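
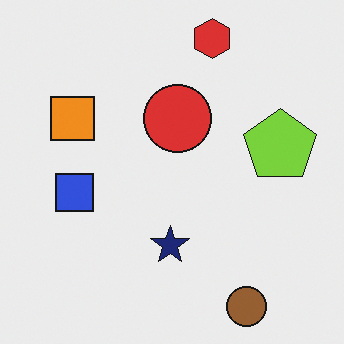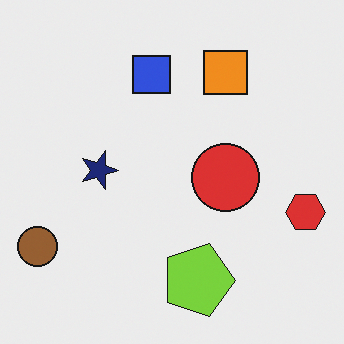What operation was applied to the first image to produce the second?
This is the original image rotated 90° clockwise.

The brown circle sits in the bottom-right of the first image and the bottom-left of the second — consistent with a whole-image 90° clockwise rotation.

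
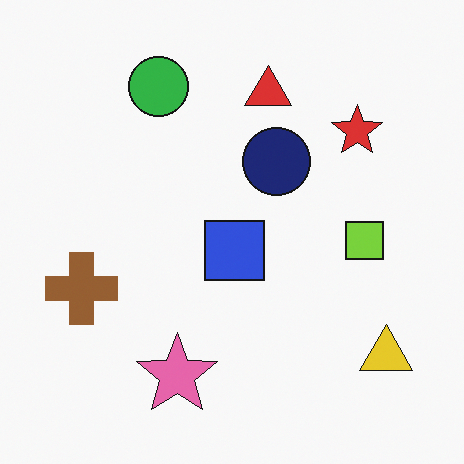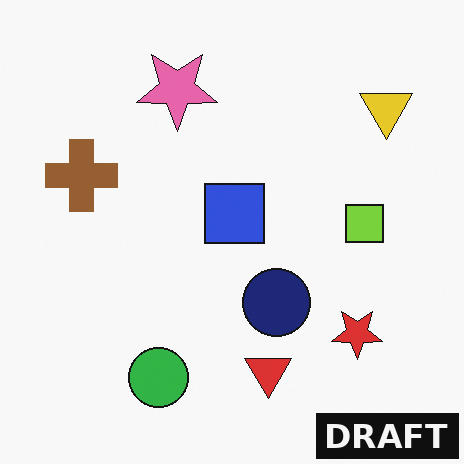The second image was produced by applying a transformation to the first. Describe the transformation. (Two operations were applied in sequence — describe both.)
This is the original image flipped vertically (top ↔ bottom), then watermarked with the text "DRAFT" in the lower-right corner.

The green circle is in the top of the first image and the bottom of the second — shapes on opposite sides of the horizontal midline have swapped in a mirror flip. A dark label reading "DRAFT" appears in the lower-right corner.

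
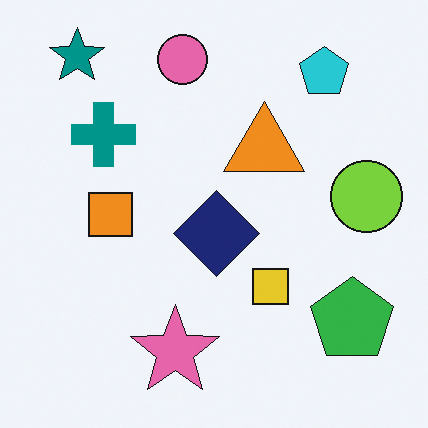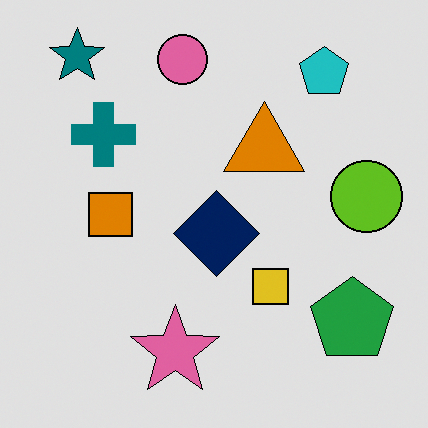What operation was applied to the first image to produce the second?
It was moderately posterized.

Each flat color has snapped to a coarser quantized level — most visibly, the near-white background has dropped to a flat grey.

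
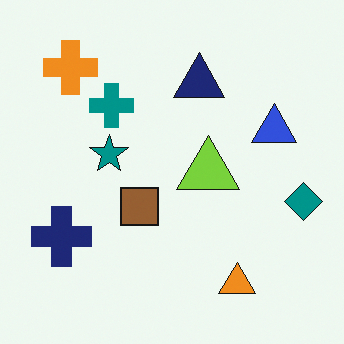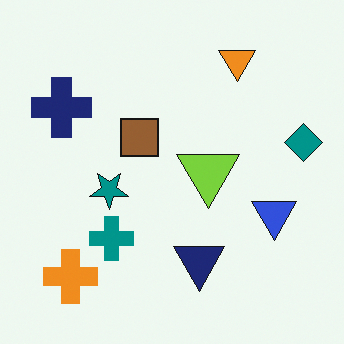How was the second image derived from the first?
It was flipped vertically (top ↔ bottom).

The orange triangle is in the bottom-right of the first image and the top-right of the second — shapes on opposite sides of the horizontal midline have swapped in a mirror flip.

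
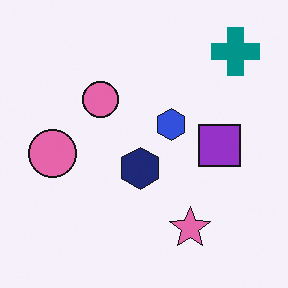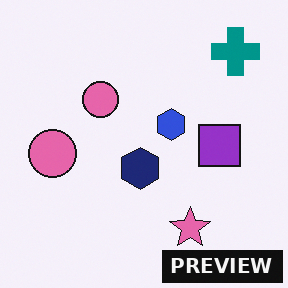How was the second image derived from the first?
It was watermarked with the text "PREVIEW" in the lower-right corner.

A dark label reading "PREVIEW" appears in the lower-right corner.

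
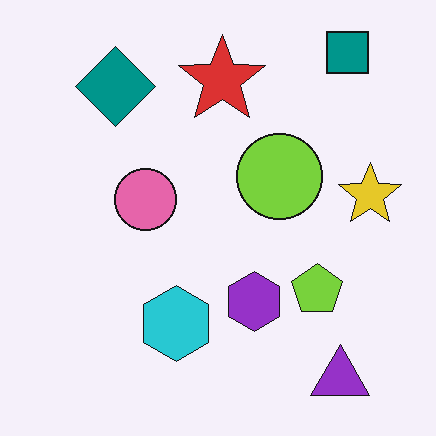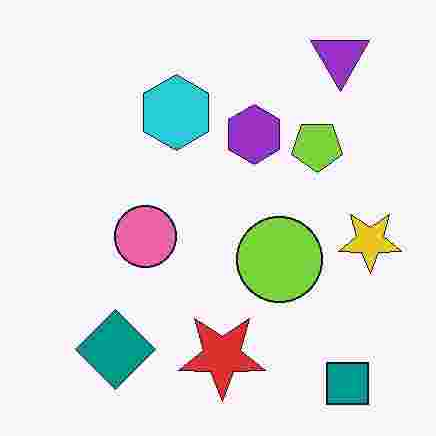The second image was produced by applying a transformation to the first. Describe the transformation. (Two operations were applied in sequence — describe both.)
It was degraded with heavy JPEG compression, then flipped vertically (top ↔ bottom).

Blocky 8×8 compression artifacts appear around shape edges and the flat background shows ringing — characteristic JPEG degradation. The teal square is in the top-right of the first image and the bottom-right of the second — shapes on opposite sides of the horizontal midline have swapped in a mirror flip.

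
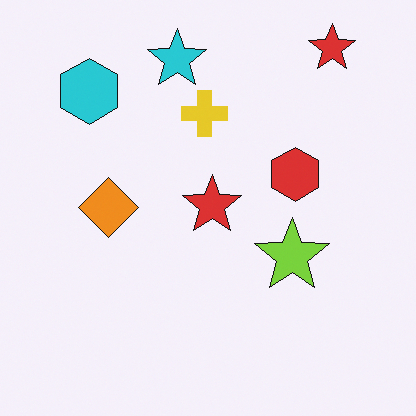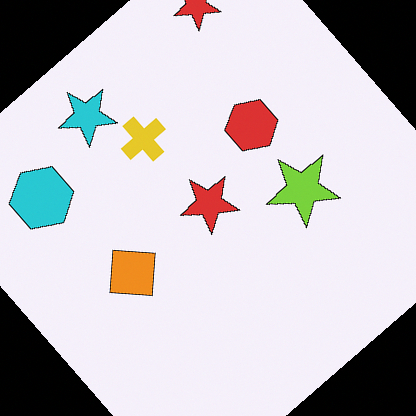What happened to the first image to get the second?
It was rotated counter-clockwise by a large amount — several tens of degrees.

Every shape is tilted by the same angle and the image corners show triangular fill wedges — a whole-image rotation by a non-right angle.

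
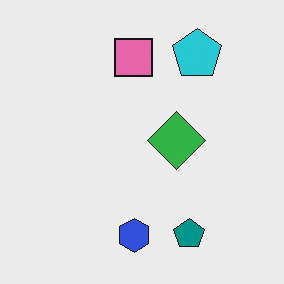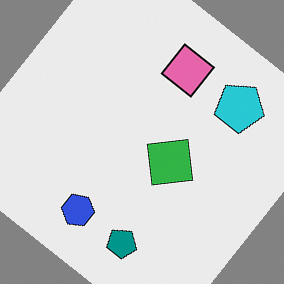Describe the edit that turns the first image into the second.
The image was rotated clockwise by a large amount — several tens of degrees.

Every shape is tilted by the same angle and the image corners show triangular fill wedges — a whole-image rotation by a non-right angle.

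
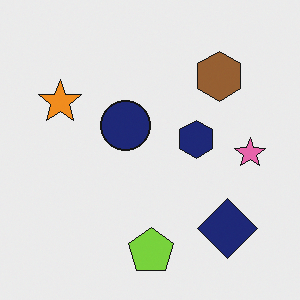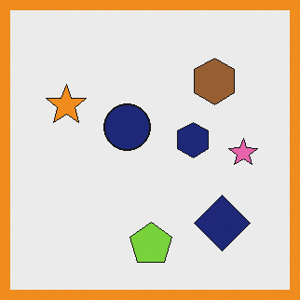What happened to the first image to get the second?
The second image is the first framed with a orange border.

A solid orange frame runs around the edge of the second image, with the content slightly shrunk inside it.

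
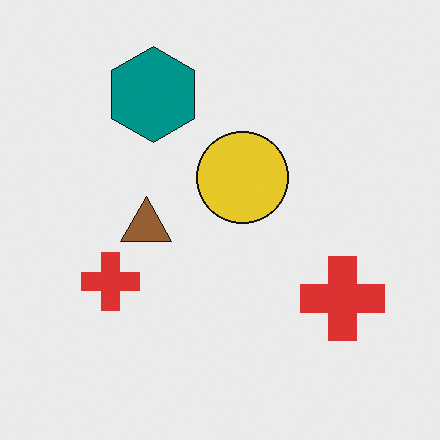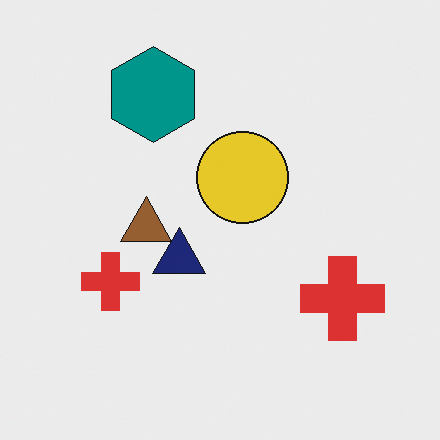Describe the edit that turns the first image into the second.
Overlaid with an additional navy triangle.

A navy triangle appears in the second image that is absent from the first.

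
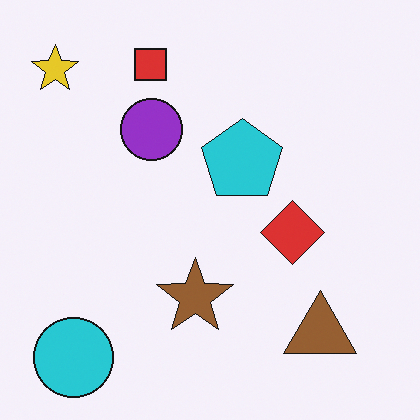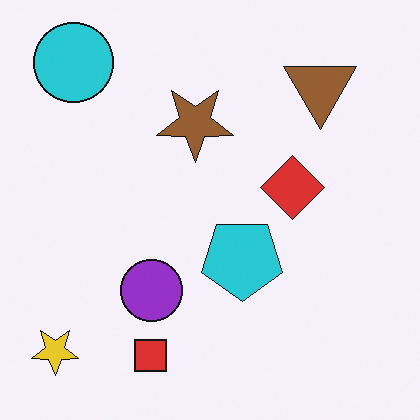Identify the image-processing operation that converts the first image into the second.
The transformation is: flipped vertically (top ↔ bottom).

The cyan circle is in the bottom-left of the first image and the top-left of the second — shapes on opposite sides of the horizontal midline have swapped in a mirror flip.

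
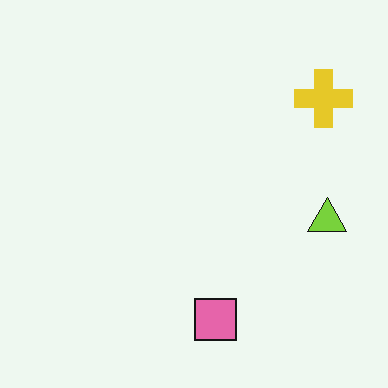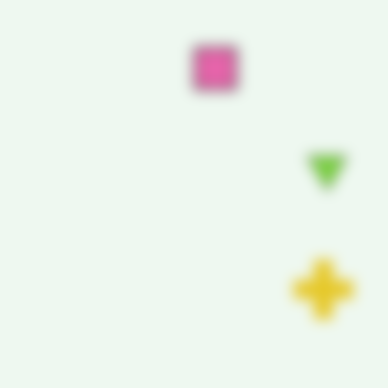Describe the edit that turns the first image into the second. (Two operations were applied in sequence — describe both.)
This is the original image flipped vertically (top ↔ bottom), then heavily blurred.

The pink square is in the bottom of the first image and the top of the second — shapes on opposite sides of the horizontal midline have swapped in a mirror flip. Shape edges and outlines are uniformly softened across the whole image.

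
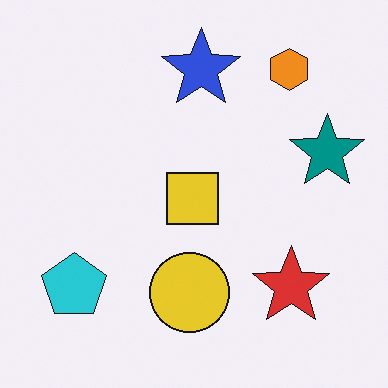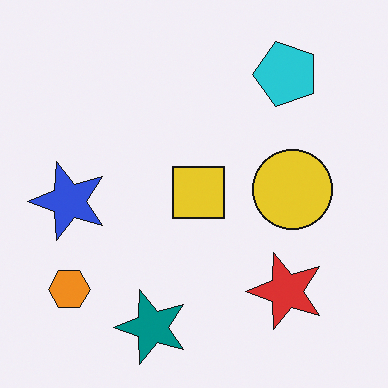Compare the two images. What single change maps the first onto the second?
The transformation is: transposed (reflected across the top-left ↔ bottom-right diagonal).

Shapes have swapped their row and column positions — what was in the top-right is now in the bottom-left — a diagonal reflection.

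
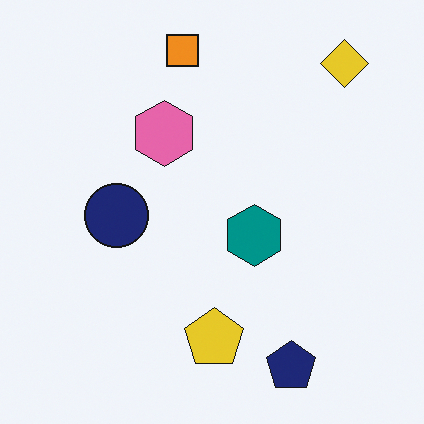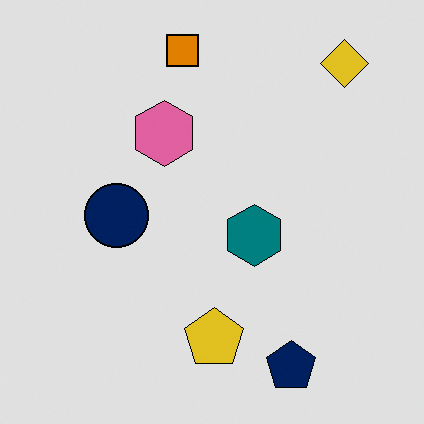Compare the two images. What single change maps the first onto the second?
This is the original image posterized to a reduced palette.

Each flat color has snapped to a coarser quantized level — most visibly, the near-white background has dropped to a flat grey.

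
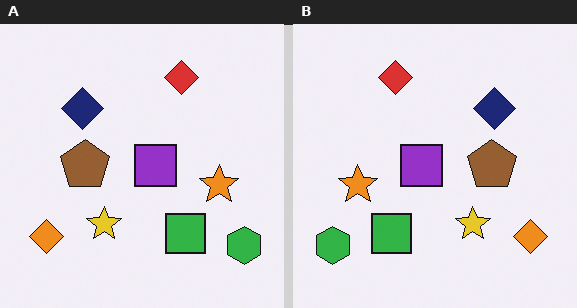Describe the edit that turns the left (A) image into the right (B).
Flipped horizontally (left ↔ right).

The green hexagon is in the bottom-right of the left (A) image and the bottom-left of the right (B) — shapes on opposite sides of the vertical midline have swapped in a mirror flip.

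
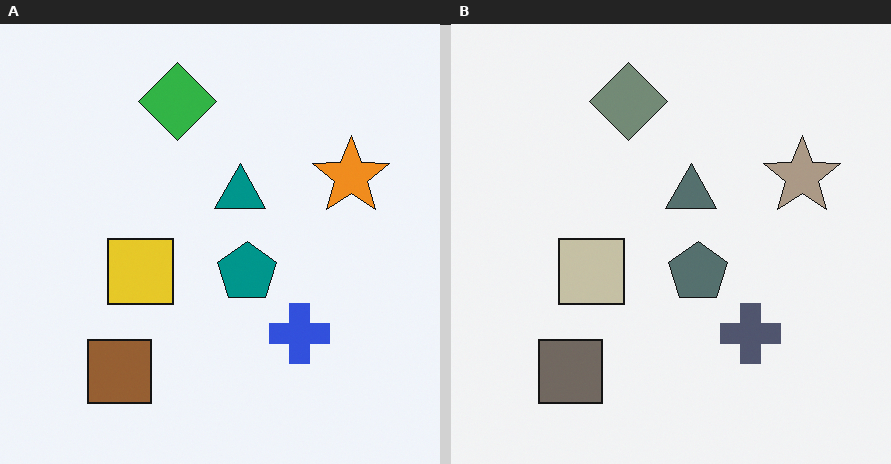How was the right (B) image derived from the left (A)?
The right (B) image is the left (A) heavily desaturated.

All colors are more muted and greyish — a global saturation change.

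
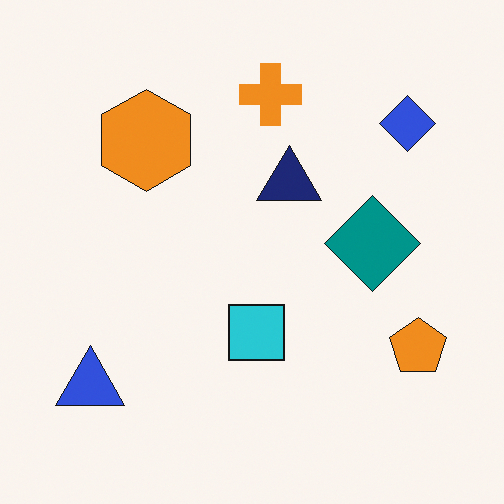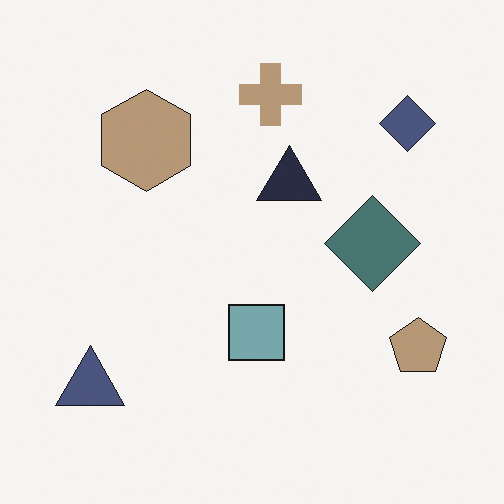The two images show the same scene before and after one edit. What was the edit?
This is the original image made much more muted (saturation change).

All colors are more muted and greyish — a global saturation change.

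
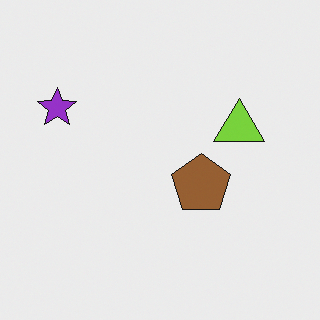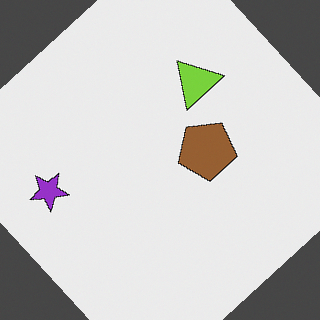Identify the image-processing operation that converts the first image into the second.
The image was rotated counter-clockwise by a large amount — several tens of degrees.

Every shape is tilted by the same angle and the image corners show triangular fill wedges — a whole-image rotation by a non-right angle.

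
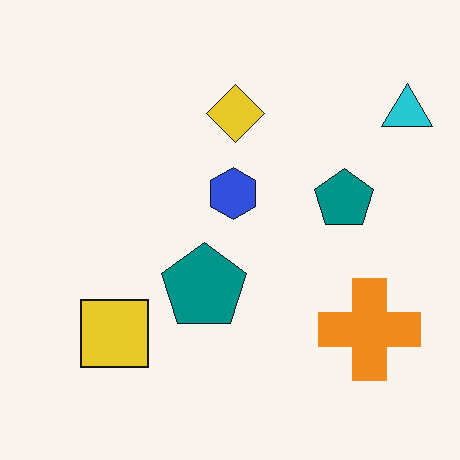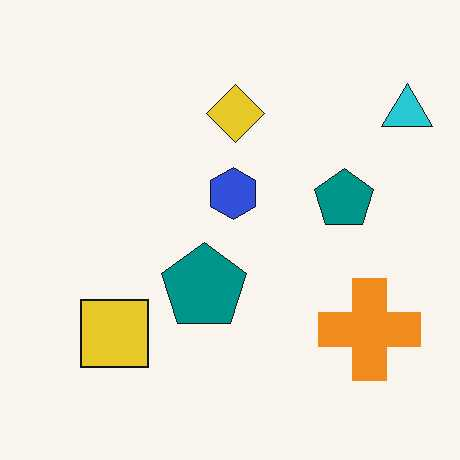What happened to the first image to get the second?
It was given moderate JPEG compression.

Blocky 8×8 compression artifacts appear around shape edges and the flat background shows ringing — characteristic JPEG degradation.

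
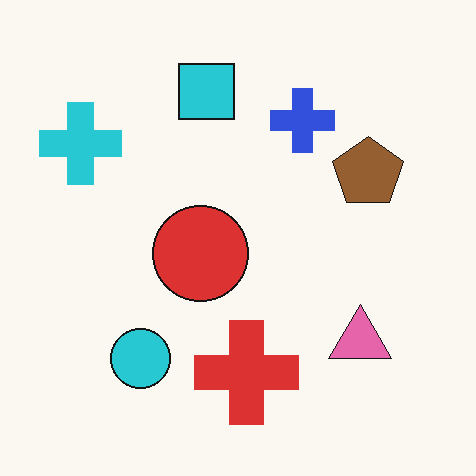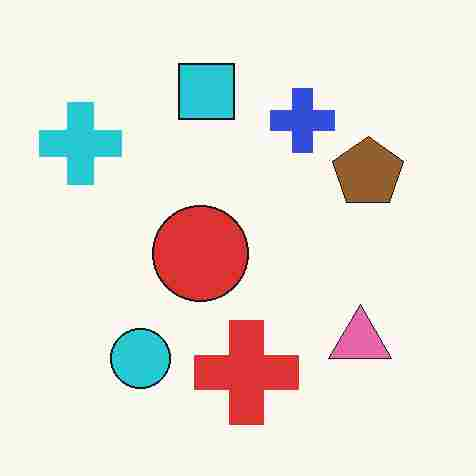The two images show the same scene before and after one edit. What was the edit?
This is the original image heavily JPEG-compressed with obvious blocking artifacts.

Blocky 8×8 compression artifacts appear around shape edges and the flat background shows ringing — characteristic JPEG degradation.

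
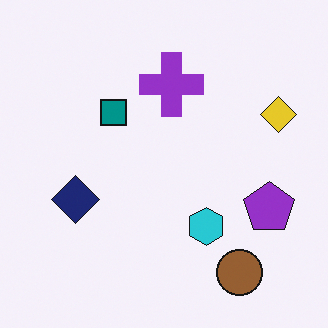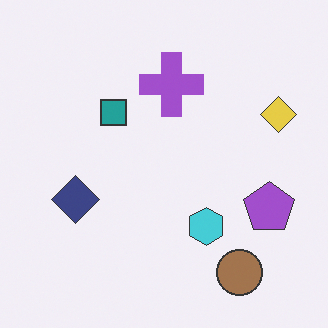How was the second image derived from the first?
The second image is the first given slightly reduced contrast.

Tones are pushed toward mid-grey across the whole image — a global contrast change.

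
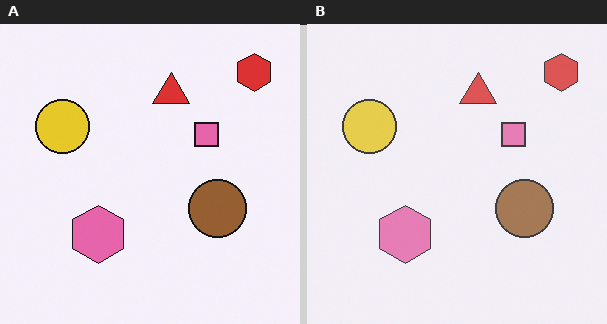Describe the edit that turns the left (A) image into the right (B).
The image was given slightly reduced contrast.

Tones are pushed toward mid-grey across the whole image — a global contrast change.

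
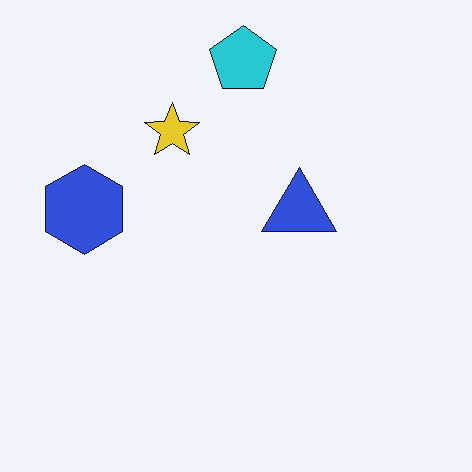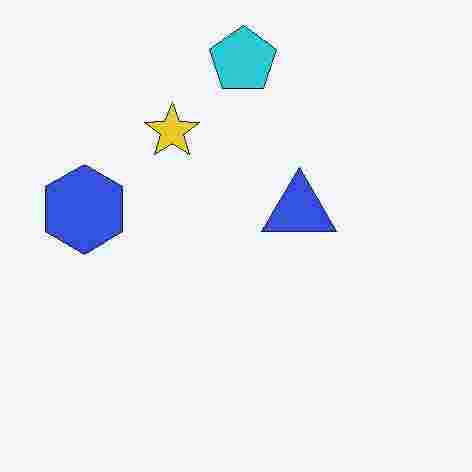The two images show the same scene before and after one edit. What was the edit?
The image was degraded with heavy JPEG compression.

Blocky 8×8 compression artifacts appear around shape edges and the flat background shows ringing — characteristic JPEG degradation.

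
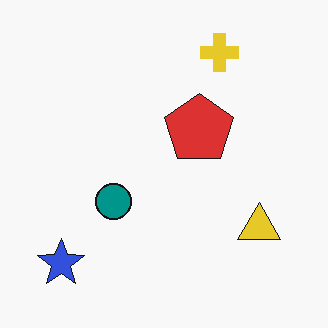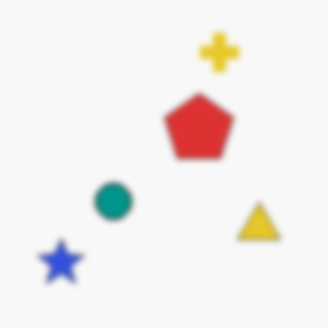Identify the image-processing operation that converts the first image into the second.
The transformation is: moderately blurred.

Shape edges and outlines are uniformly softened across the whole image.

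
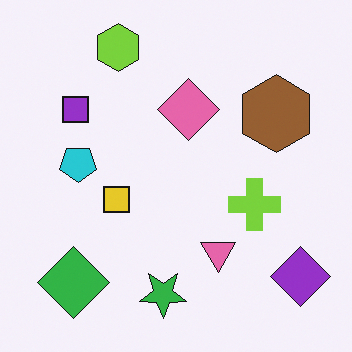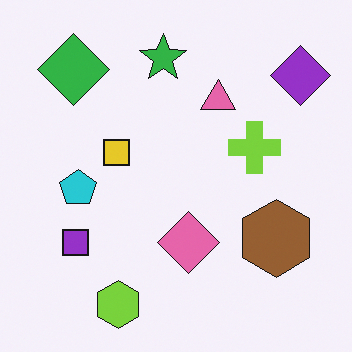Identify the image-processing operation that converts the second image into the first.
The transformation is: flipped vertically (top ↔ bottom).

The lime hexagon is in the bottom of the second image and the top of the first — shapes on opposite sides of the horizontal midline have swapped in a mirror flip.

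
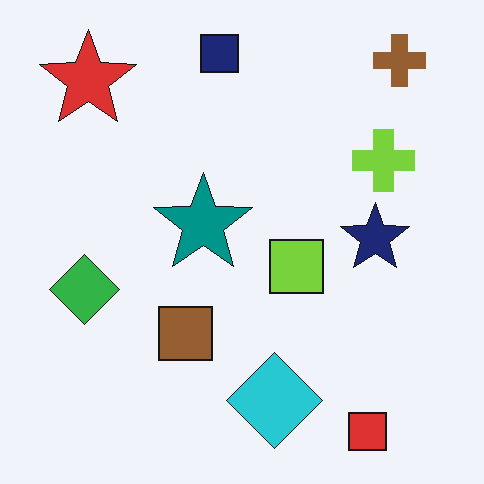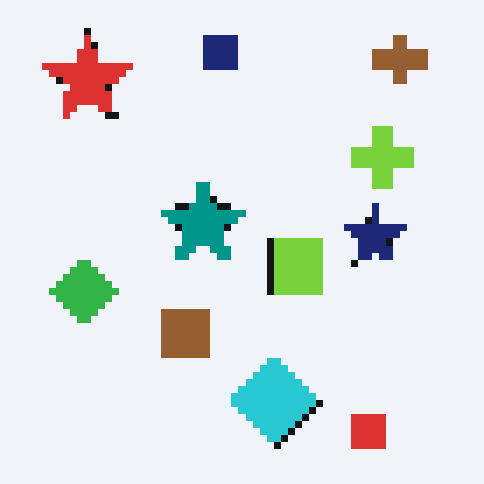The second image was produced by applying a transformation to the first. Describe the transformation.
This is the original image pixelated into visible square blocks.

Shapes are reduced to large square blocks; fine edges and outlines are lost — a downscale-then-upscale (mosaic) effect.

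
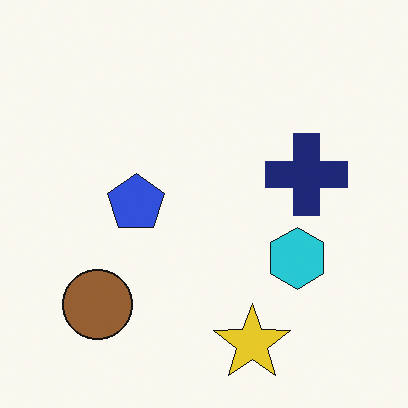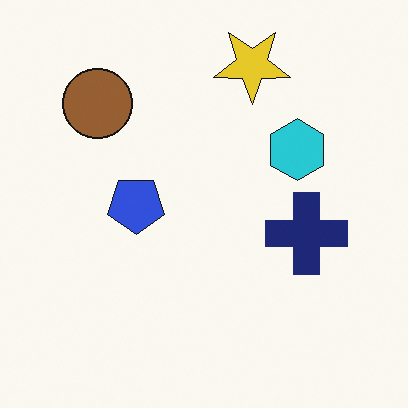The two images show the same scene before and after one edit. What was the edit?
It was flipped vertically (top ↔ bottom).

The yellow star is in the bottom of the first image and the top of the second — shapes on opposite sides of the horizontal midline have swapped in a mirror flip.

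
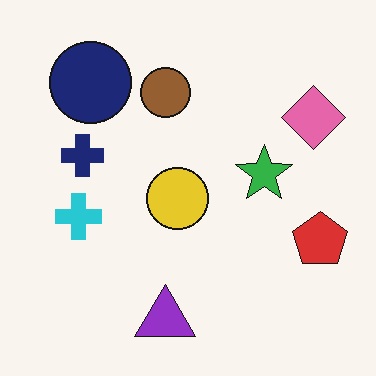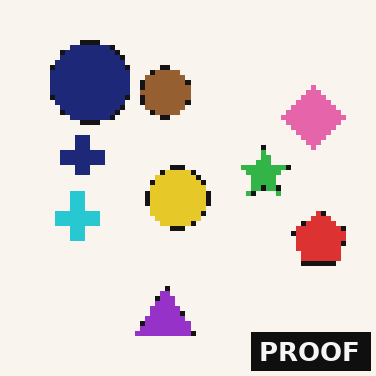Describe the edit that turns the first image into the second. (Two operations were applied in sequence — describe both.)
It was mildly pixelated, then watermarked with the text "PROOF" in the lower-right corner.

Shapes are reduced to large square blocks; fine edges and outlines are lost — a downscale-then-upscale (mosaic) effect. A dark label reading "PROOF" appears in the lower-right corner.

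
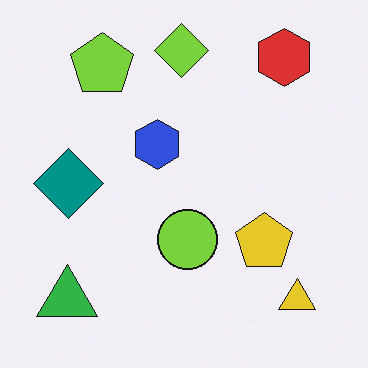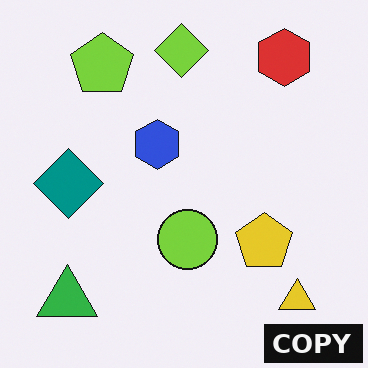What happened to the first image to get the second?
This is the original image watermarked with the text "COPY" in the lower-right corner.

A dark label reading "COPY" appears in the lower-right corner.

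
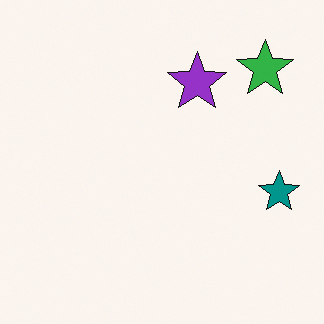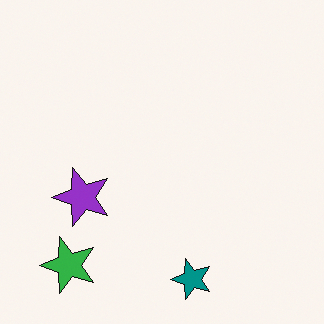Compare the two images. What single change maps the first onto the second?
The second image is the first transposed (reflected across the top-left ↔ bottom-right diagonal).

Shapes have swapped their row and column positions — what was in the top-right is now in the bottom-left — a diagonal reflection.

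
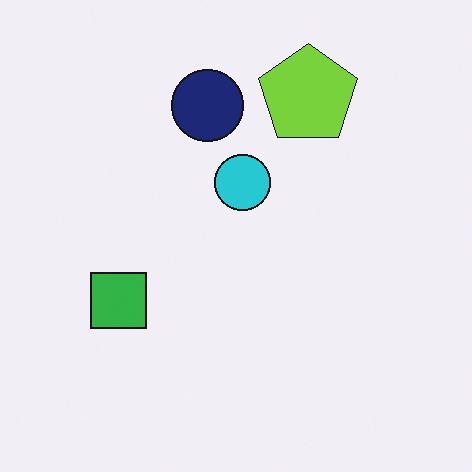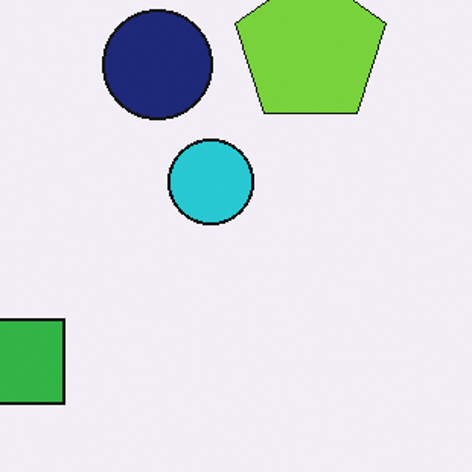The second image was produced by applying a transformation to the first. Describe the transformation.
The image was cropped slightly and scaled back up.

The visible shapes are larger and the field of view is narrower; shapes near the original edges may be partly or wholly outside the frame — a crop-and-rescale.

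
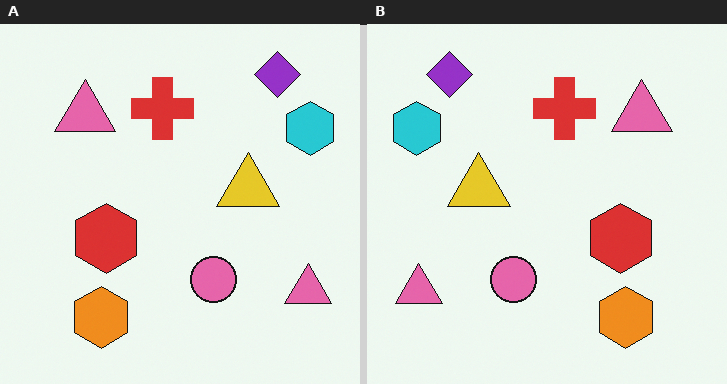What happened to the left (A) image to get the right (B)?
The transformation is: flipped horizontally (left ↔ right).

The cyan hexagon is in the top-right of the left (A) image and the top-left of the right (B) — shapes on opposite sides of the vertical midline have swapped in a mirror flip.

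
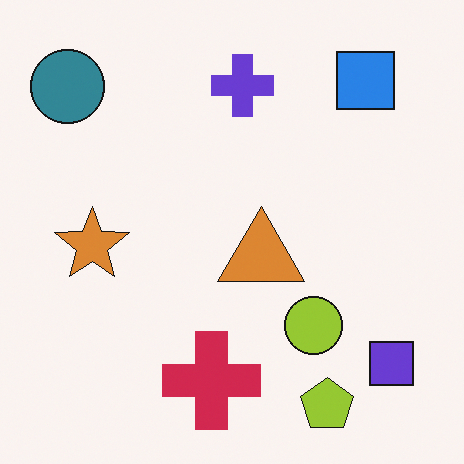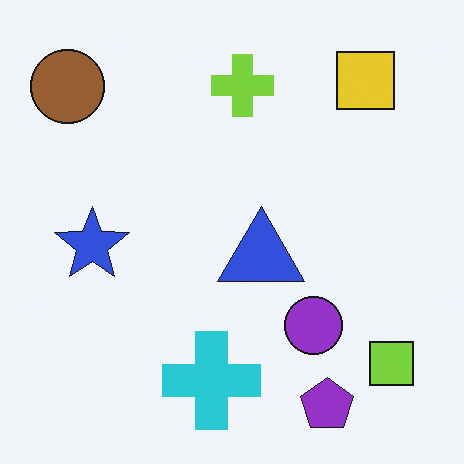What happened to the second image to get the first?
It was hue-shifted through roughly half the color wheel.

Every shape's color has rotated by the same amount around the hue wheel — a uniform hue shift.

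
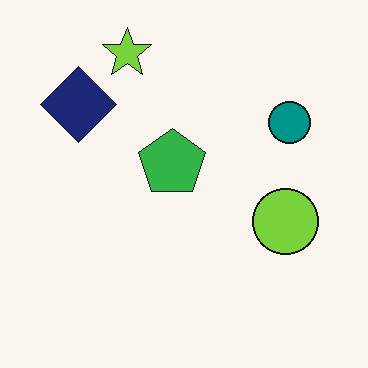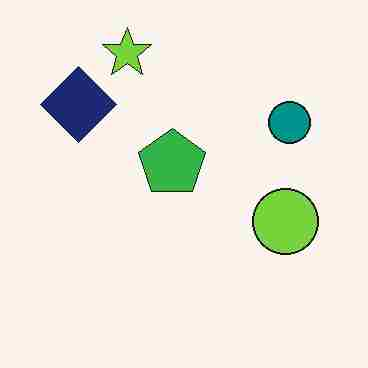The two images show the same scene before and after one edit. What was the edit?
The transformation is: heavily JPEG-compressed with obvious blocking artifacts.

Blocky 8×8 compression artifacts appear around shape edges and the flat background shows ringing — characteristic JPEG degradation.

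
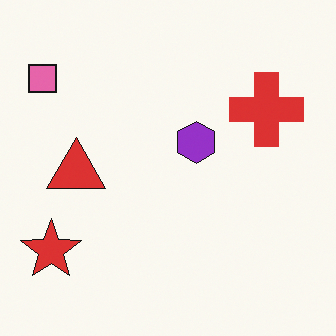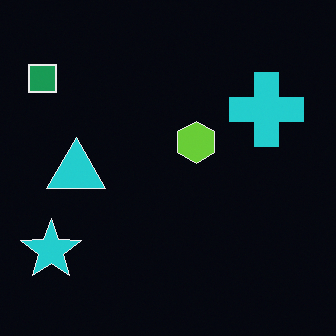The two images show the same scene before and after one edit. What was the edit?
Color-inverted (negative).

The light background has become dark and every shape's color is its complement — a photographic negative.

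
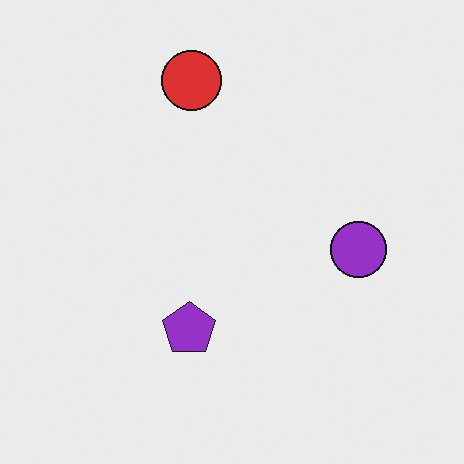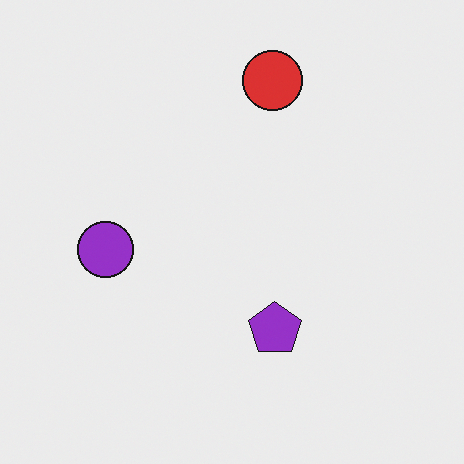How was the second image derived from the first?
The transformation is: flipped horizontally (left ↔ right).

The purple circle is in the right of the first image and the left of the second — shapes on opposite sides of the vertical midline have swapped in a mirror flip.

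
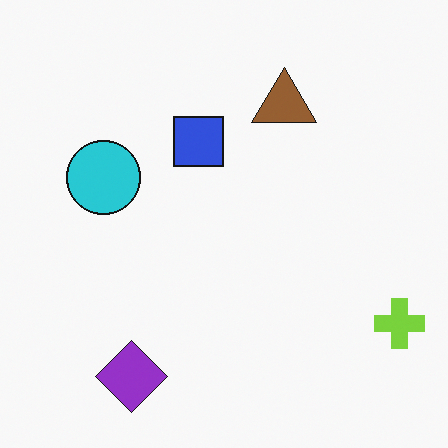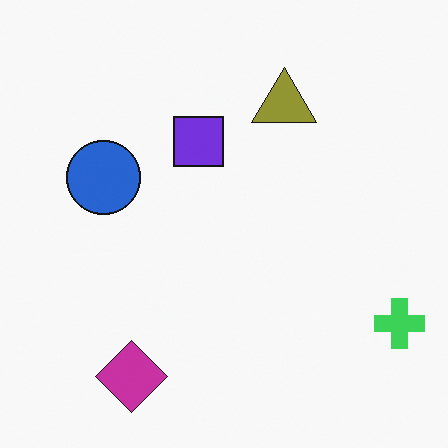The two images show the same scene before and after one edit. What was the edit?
It was hue-shifted by a small amount.

Every shape's color has rotated by the same amount around the hue wheel — a uniform hue shift.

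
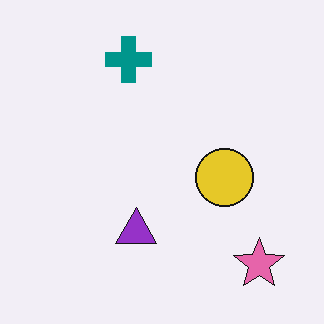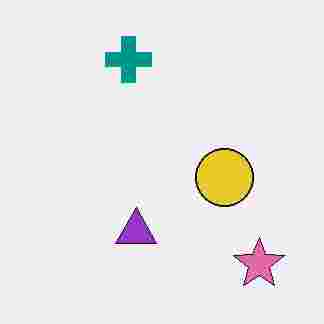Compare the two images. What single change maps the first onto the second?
The second image is the first heavily JPEG-compressed with obvious blocking artifacts.

Blocky 8×8 compression artifacts appear around shape edges and the flat background shows ringing — characteristic JPEG degradation.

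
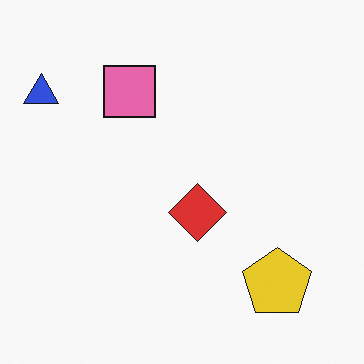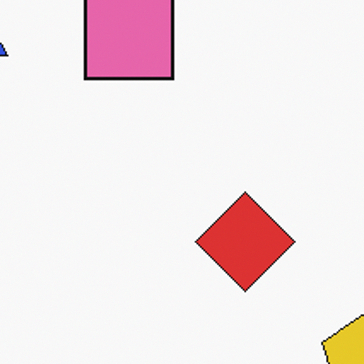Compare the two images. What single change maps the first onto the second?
The second image is the first cropped to a noticeably smaller region and rescaled.

The visible shapes are larger and the field of view is narrower; shapes near the original edges may be partly or wholly outside the frame — a crop-and-rescale.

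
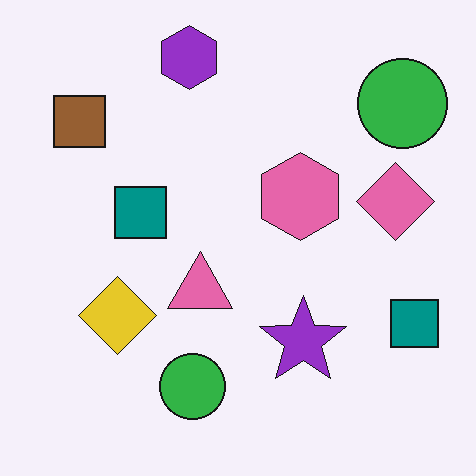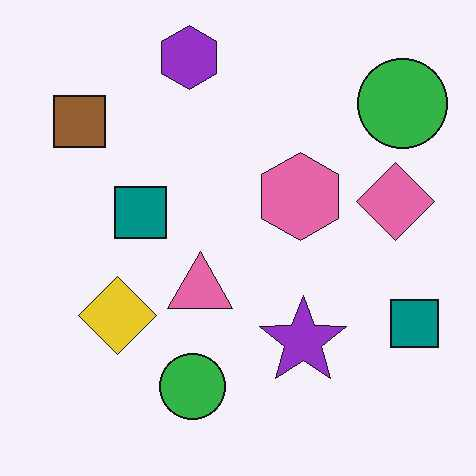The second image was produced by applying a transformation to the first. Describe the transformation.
This is the original image given moderate JPEG compression.

Blocky 8×8 compression artifacts appear around shape edges and the flat background shows ringing — characteristic JPEG degradation.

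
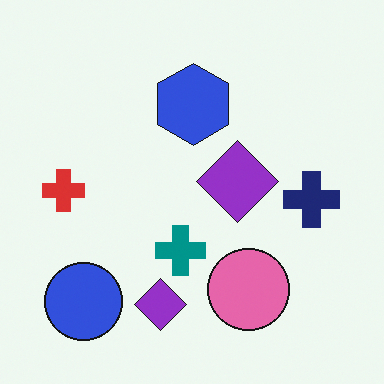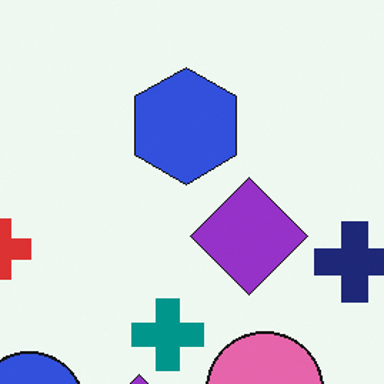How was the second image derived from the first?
The image was cropped to a modestly smaller region and rescaled.

The visible shapes are larger and the field of view is narrower; shapes near the original edges may be partly or wholly outside the frame — a crop-and-rescale.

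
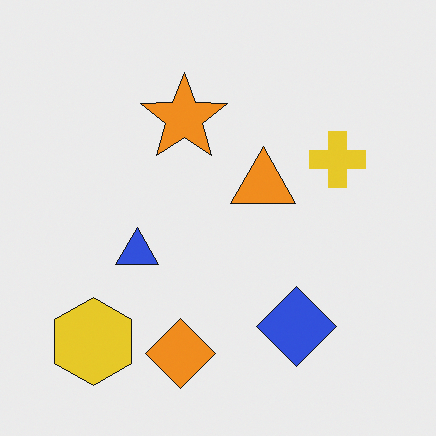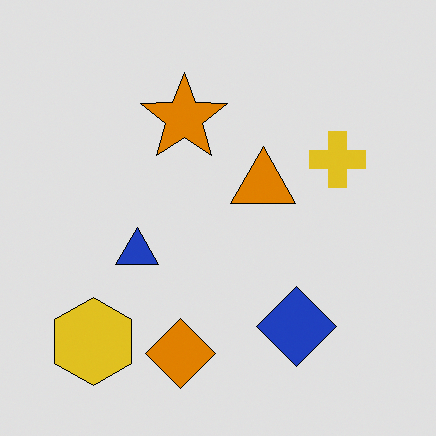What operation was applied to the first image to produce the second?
The image was moderately posterized.

Each flat color has snapped to a coarser quantized level — most visibly, the near-white background has dropped to a flat grey.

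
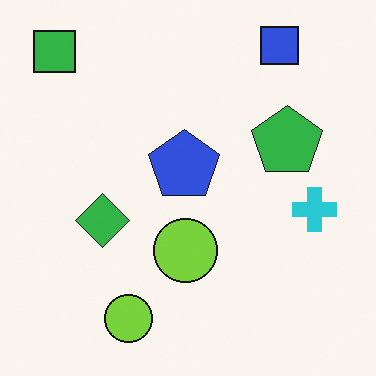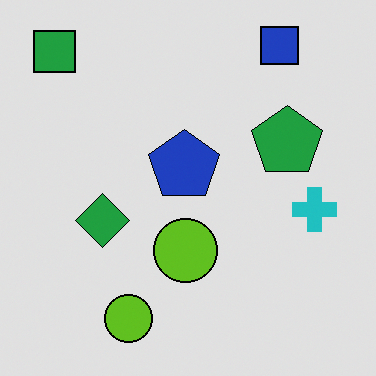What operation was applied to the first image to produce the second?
The transformation is: moderately posterized.

Each flat color has snapped to a coarser quantized level — most visibly, the near-white background has dropped to a flat grey.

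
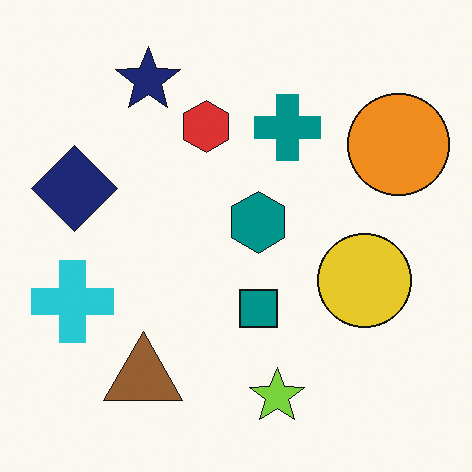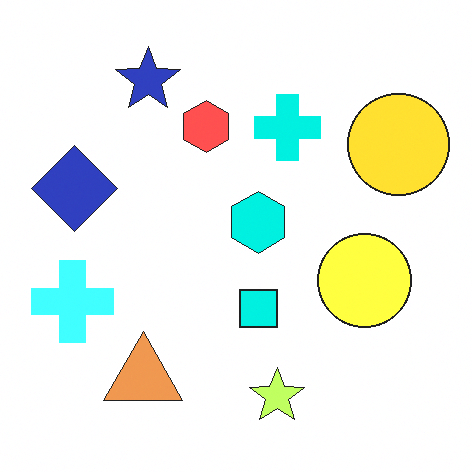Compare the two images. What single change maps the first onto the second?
Substantially brightened.

Every pixel — background and shapes alike — is uniformly brightened.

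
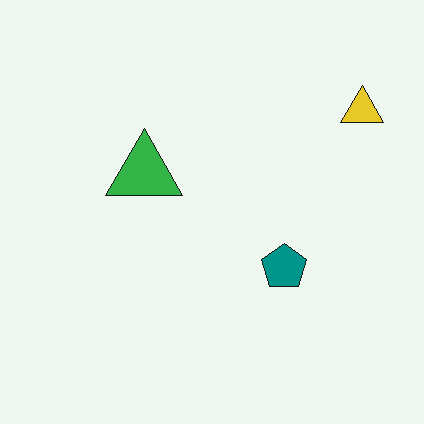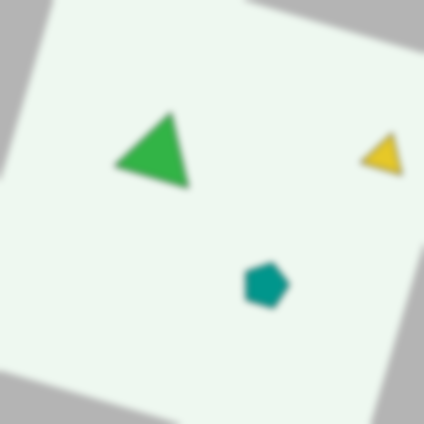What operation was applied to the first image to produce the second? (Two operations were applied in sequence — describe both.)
The transformation is: rotated clockwise by a clearly visible amount, then moderately blurred.

Every shape is tilted by the same angle and the image corners show triangular fill wedges — a whole-image rotation by a non-right angle. Shape edges and outlines are uniformly softened across the whole image.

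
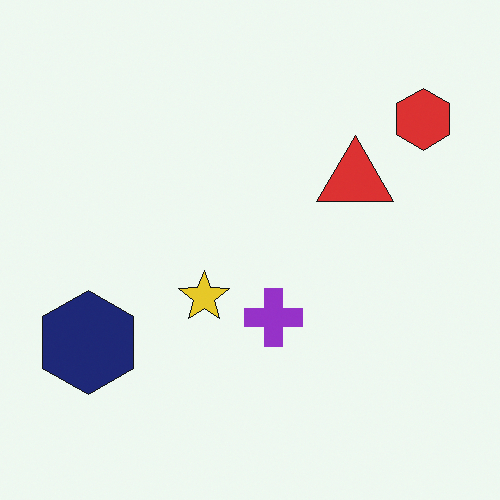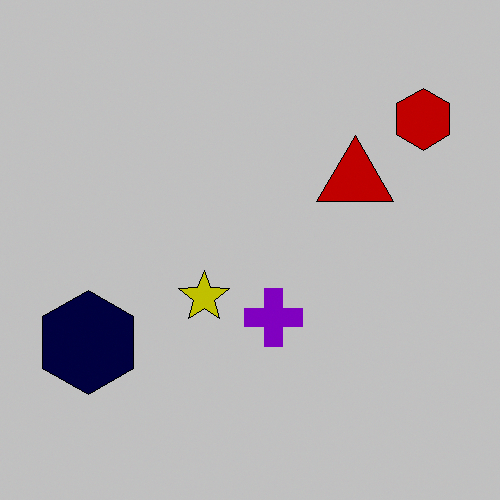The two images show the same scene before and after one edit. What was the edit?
The image was heavily posterized to just a handful of flat colors.

Each flat color has snapped to a coarser quantized level — most visibly, the near-white background has dropped to a flat grey.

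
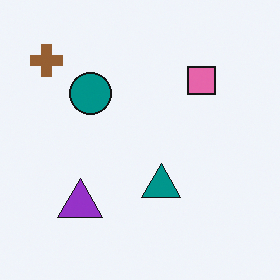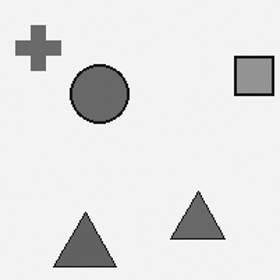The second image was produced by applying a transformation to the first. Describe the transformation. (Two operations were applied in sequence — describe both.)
It was converted to grayscale, then cropped to a modestly smaller region and rescaled.

All color is removed — every shape is now a shade of grey. The visible shapes are larger and the field of view is narrower; shapes near the original edges may be partly or wholly outside the frame — a crop-and-rescale.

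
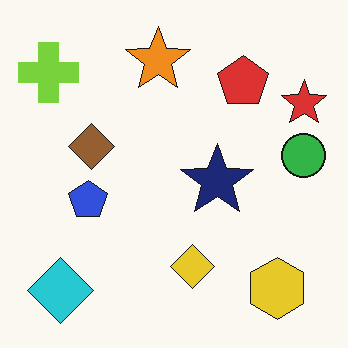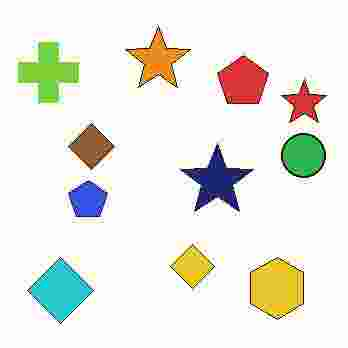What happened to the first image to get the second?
This is the original image heavily JPEG-compressed with obvious blocking artifacts.

Blocky 8×8 compression artifacts appear around shape edges and the flat background shows ringing — characteristic JPEG degradation.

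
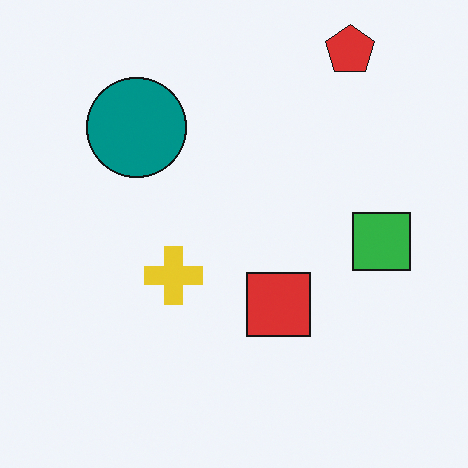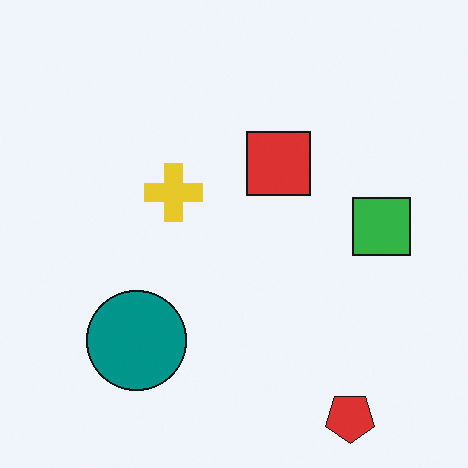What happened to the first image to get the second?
The second image is the first flipped vertically (top ↔ bottom).

The red pentagon is in the top-right of the first image and the bottom-right of the second — shapes on opposite sides of the horizontal midline have swapped in a mirror flip.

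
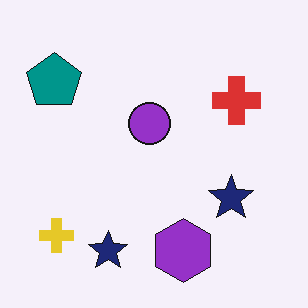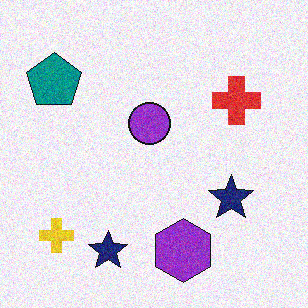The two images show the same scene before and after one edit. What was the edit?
Degraded with visible gaussian noise.

Random speckle covers the whole image, including the flat background.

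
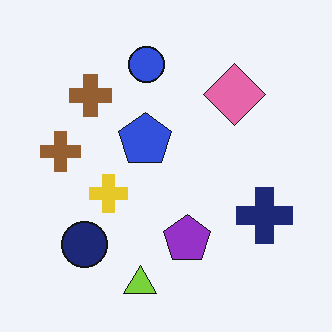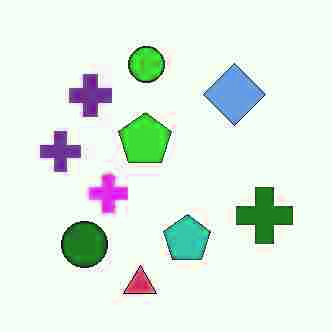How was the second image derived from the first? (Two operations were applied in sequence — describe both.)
The second image is the first degraded with heavy JPEG compression, then hue-shifted by a large amount.

Blocky 8×8 compression artifacts appear around shape edges and the flat background shows ringing — characteristic JPEG degradation. Every shape's color has rotated by the same amount around the hue wheel — a uniform hue shift.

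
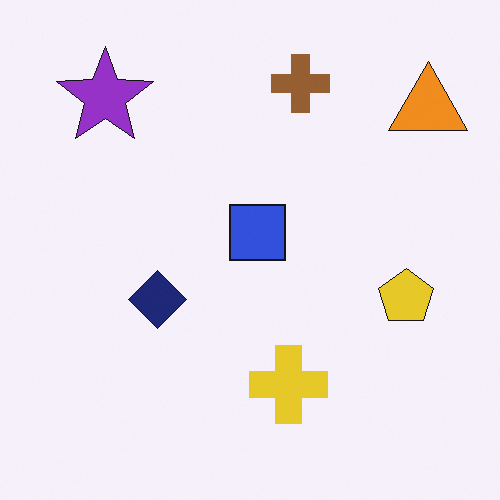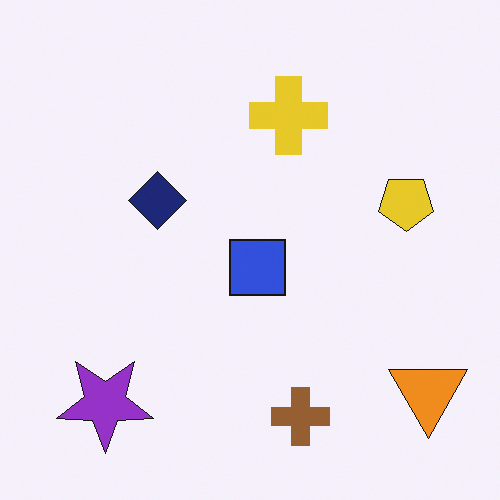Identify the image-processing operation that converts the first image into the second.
Flipped vertically (top ↔ bottom).

The brown cross is in the top of the first image and the bottom of the second — shapes on opposite sides of the horizontal midline have swapped in a mirror flip.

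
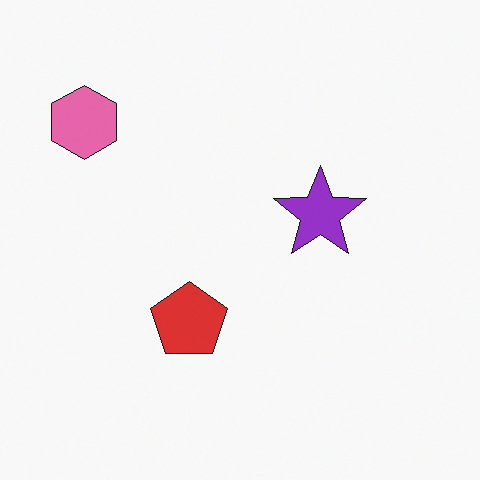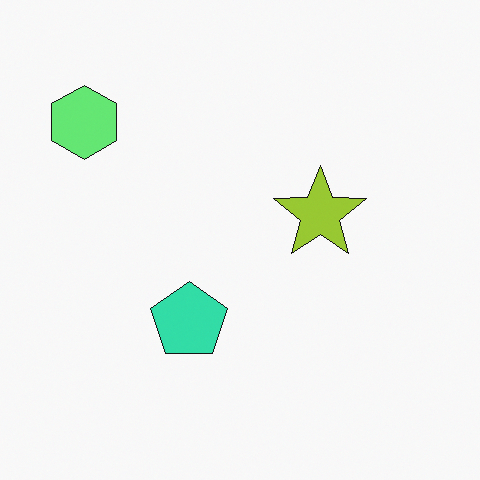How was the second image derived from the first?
Hue-shifted by a large amount.

Every shape's color has rotated by the same amount around the hue wheel — a uniform hue shift.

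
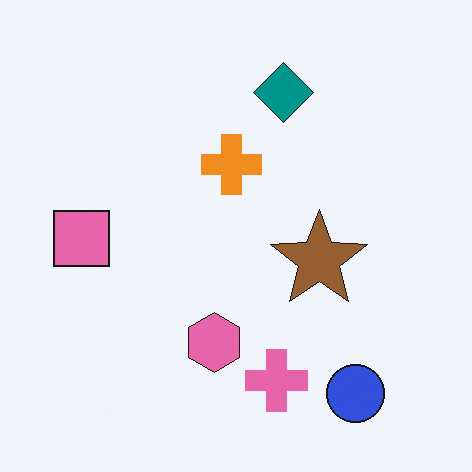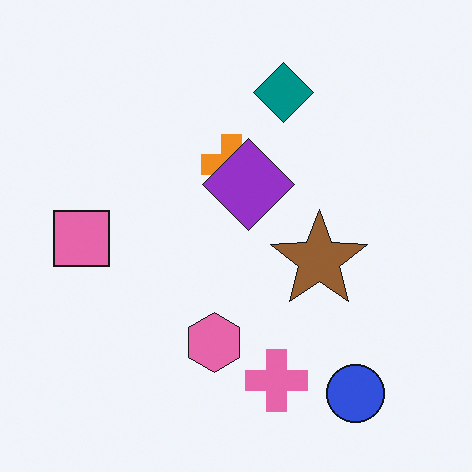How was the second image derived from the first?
The second image is the first overlaid with an additional purple diamond.

A purple diamond appears in the second image that is absent from the first.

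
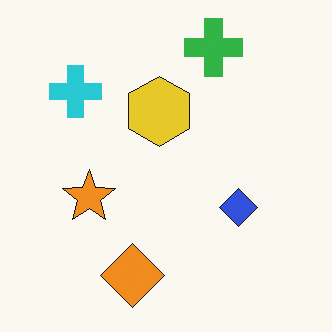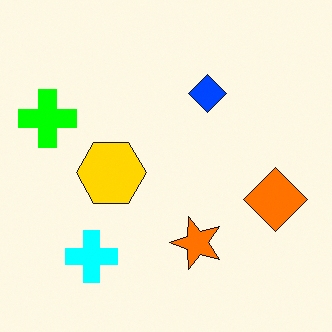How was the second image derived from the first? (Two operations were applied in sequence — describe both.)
The image was made much more vivid (saturation change), then rotated 90° counter-clockwise.

All colors are more vivid — a global saturation change. The green cross sits in the top of the first image and the left of the second — consistent with a whole-image 90° counter-clockwise rotation.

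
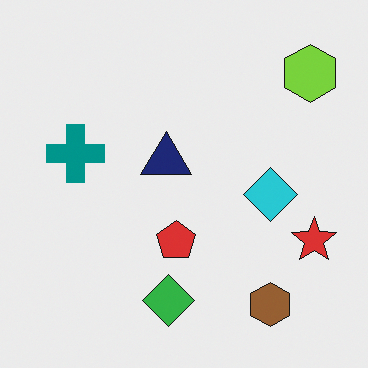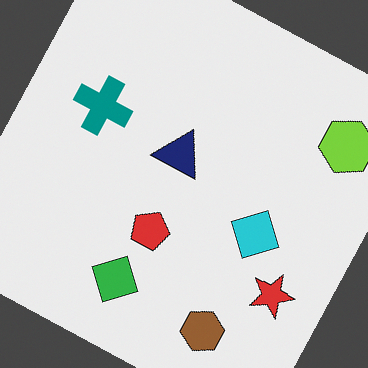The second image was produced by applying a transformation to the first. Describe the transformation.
The second image is the first rotated clockwise by a clearly visible amount.

Every shape is tilted by the same angle and the image corners show triangular fill wedges — a whole-image rotation by a non-right angle.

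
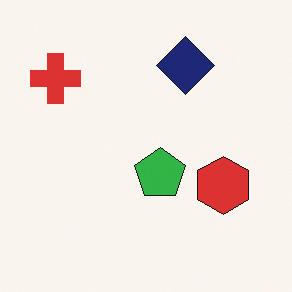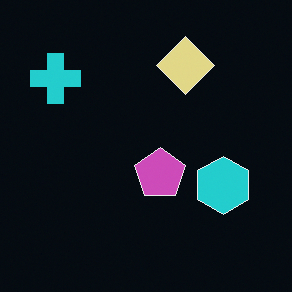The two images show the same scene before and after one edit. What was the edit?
Color-inverted (negative).

The light background has become dark and every shape's color is its complement — a photographic negative.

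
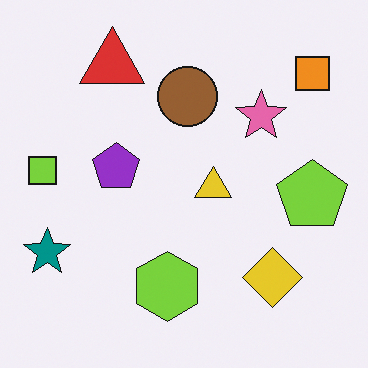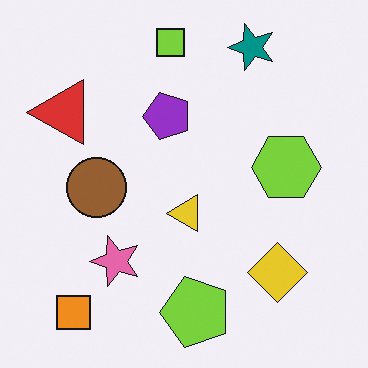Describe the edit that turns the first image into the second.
The image was transposed (reflected across the top-left ↔ bottom-right diagonal).

Shapes have swapped their row and column positions — what was in the top-right is now in the bottom-left — a diagonal reflection.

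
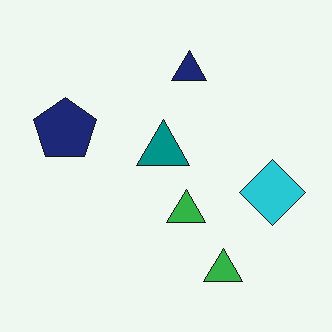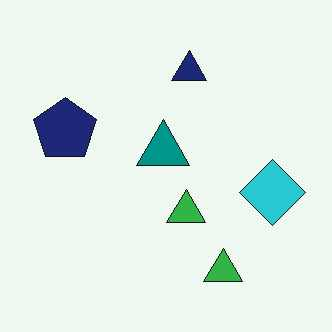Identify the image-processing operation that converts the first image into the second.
The image was JPEG-compressed with visible artifacts.

Blocky 8×8 compression artifacts appear around shape edges and the flat background shows ringing — characteristic JPEG degradation.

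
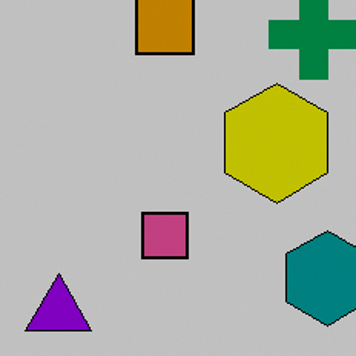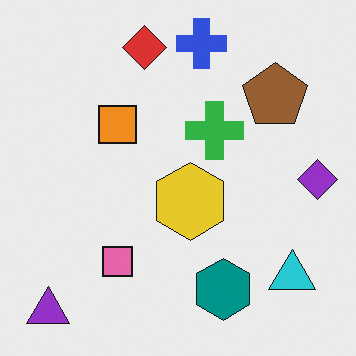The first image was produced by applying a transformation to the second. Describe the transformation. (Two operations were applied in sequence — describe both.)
The image was aggressively posterized, then cropped slightly and scaled back up.

Each flat color has snapped to a coarser quantized level — most visibly, the near-white background has dropped to a flat grey. The visible shapes are larger and the field of view is narrower; shapes near the original edges may be partly or wholly outside the frame — a crop-and-rescale.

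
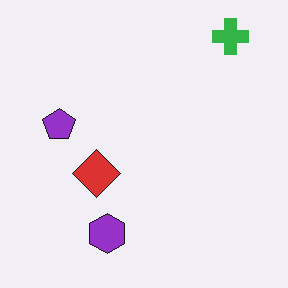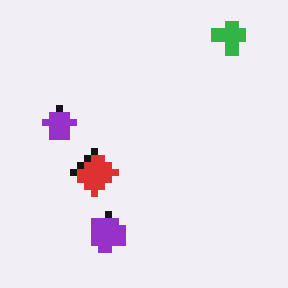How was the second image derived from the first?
The second image is the first pixelated into visible square blocks.

Shapes are reduced to large square blocks; fine edges and outlines are lost — a downscale-then-upscale (mosaic) effect.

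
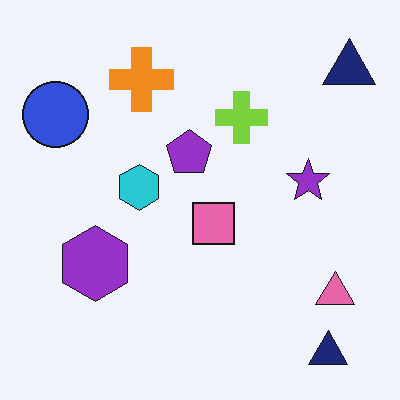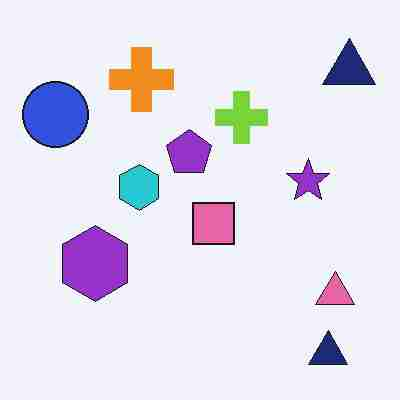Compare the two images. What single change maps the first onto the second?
This is the original image degraded with heavy JPEG compression.

Blocky 8×8 compression artifacts appear around shape edges and the flat background shows ringing — characteristic JPEG degradation.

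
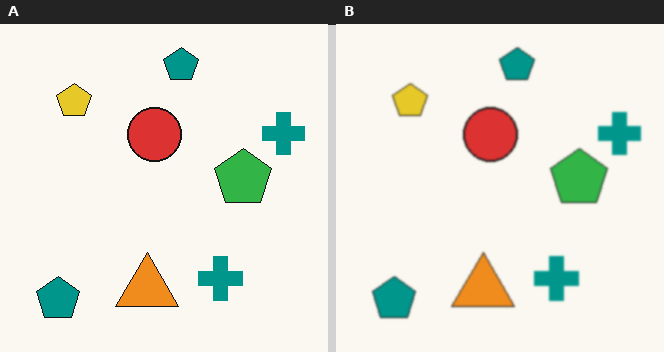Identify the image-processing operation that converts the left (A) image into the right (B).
The right (B) image is the left (A) given a subtle gaussian blur.

Shape edges and outlines are uniformly softened across the whole image.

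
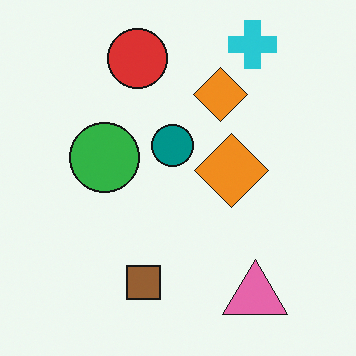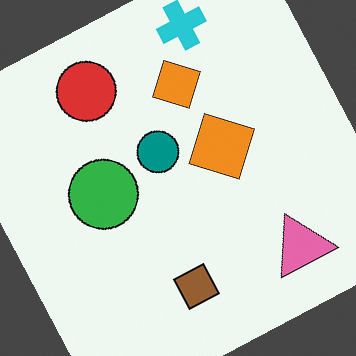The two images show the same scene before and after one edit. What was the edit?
Rotated counter-clockwise by a clearly visible amount.

Every shape is tilted by the same angle and the image corners show triangular fill wedges — a whole-image rotation by a non-right angle.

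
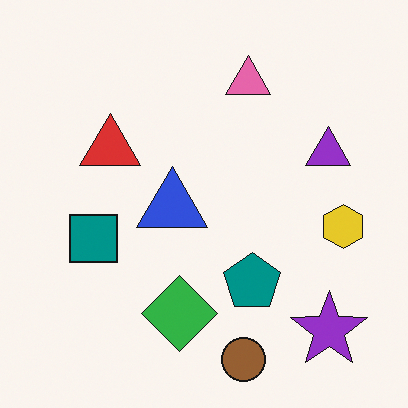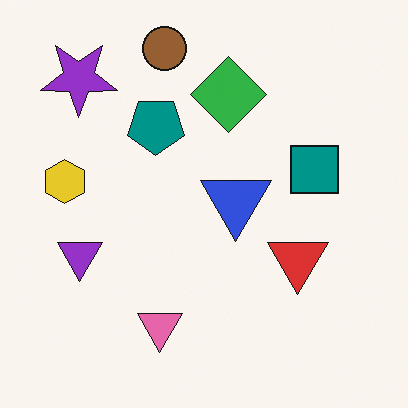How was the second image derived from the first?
Rotated 180°.

The purple star sits in the bottom-right of the first image and the top-left of the second — consistent with a whole-image 180° rotation.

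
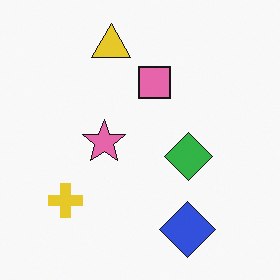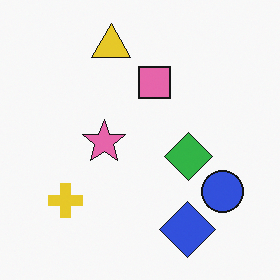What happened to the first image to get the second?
The image was overlaid with an additional blue circle.

A blue circle appears in the second image that is absent from the first.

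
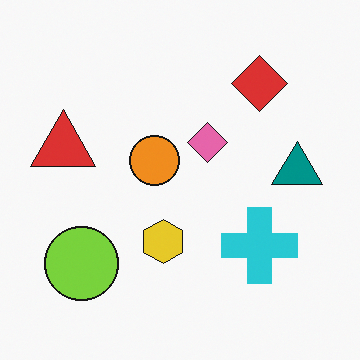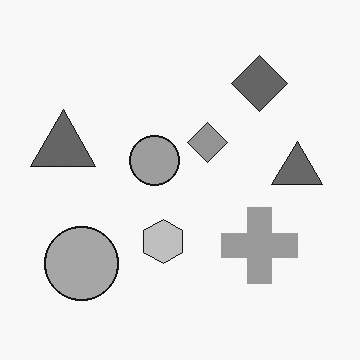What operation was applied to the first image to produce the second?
The transformation is: converted to grayscale.

All color is removed — every shape is now a shade of grey.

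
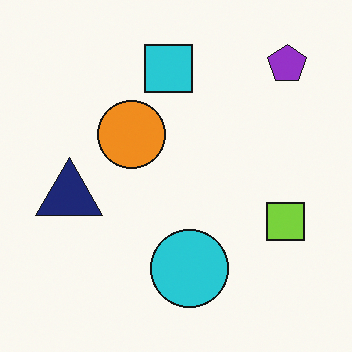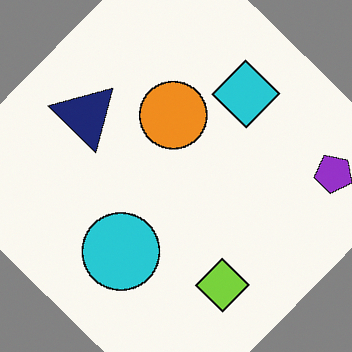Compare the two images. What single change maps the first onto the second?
The image was rotated clockwise by a large amount — several tens of degrees.

Every shape is tilted by the same angle and the image corners show triangular fill wedges — a whole-image rotation by a non-right angle.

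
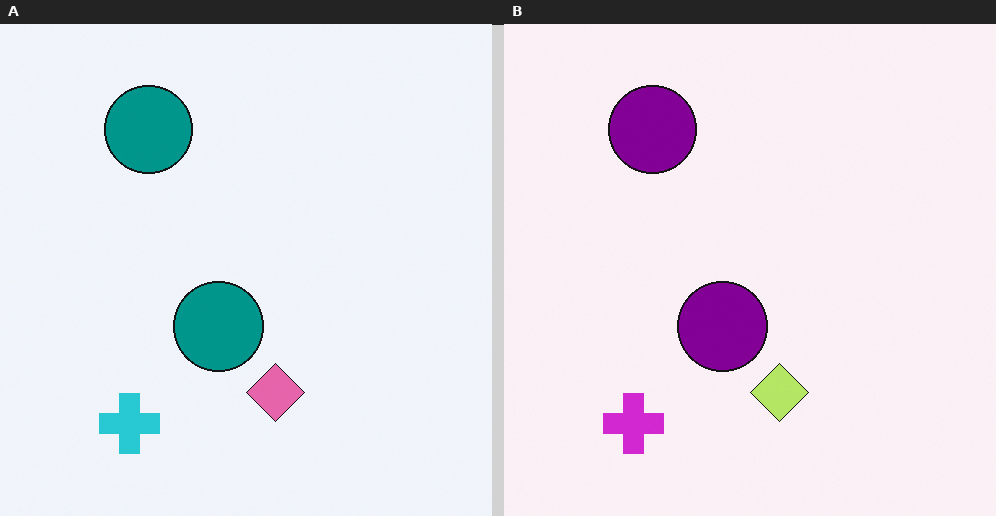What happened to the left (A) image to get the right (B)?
Hue-shifted noticeably.

Every shape's color has rotated by the same amount around the hue wheel — a uniform hue shift.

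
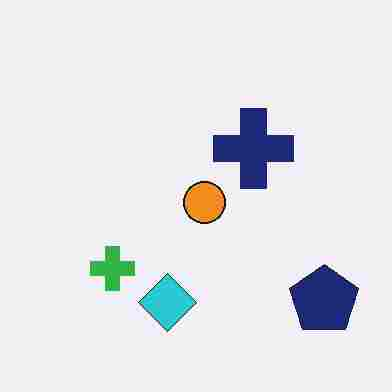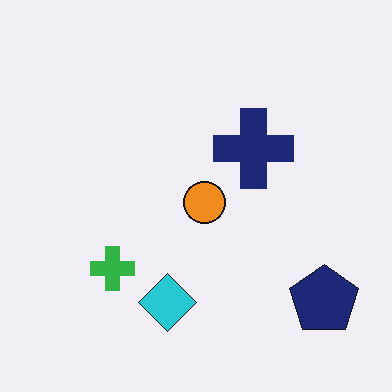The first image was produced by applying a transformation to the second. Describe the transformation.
The first image is the second heavily JPEG-compressed with obvious blocking artifacts.

Blocky 8×8 compression artifacts appear around shape edges and the flat background shows ringing — characteristic JPEG degradation.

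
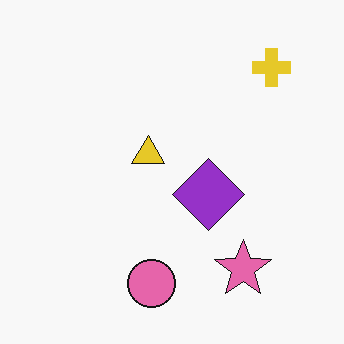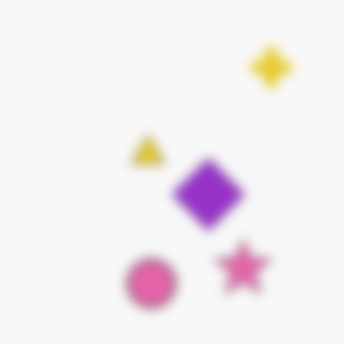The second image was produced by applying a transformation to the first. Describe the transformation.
The second image is the first heavily blurred.

Shape edges and outlines are uniformly softened across the whole image.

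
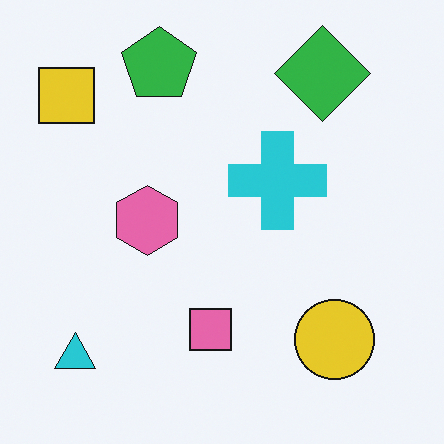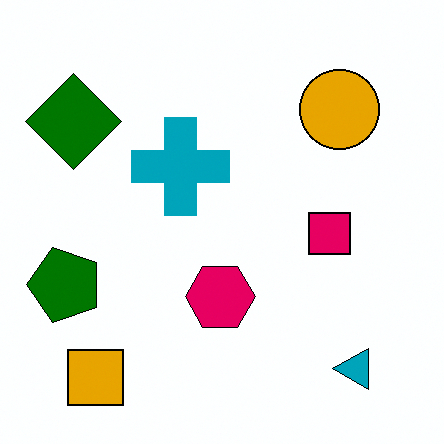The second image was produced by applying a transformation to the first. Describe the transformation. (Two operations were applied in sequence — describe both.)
Boosted in contrast, then rotated 90° counter-clockwise.

Tones are pushed away from mid-grey across the whole image — a global contrast change. The yellow square sits in the top-left of the first image and the bottom-left of the second — consistent with a whole-image 90° counter-clockwise rotation.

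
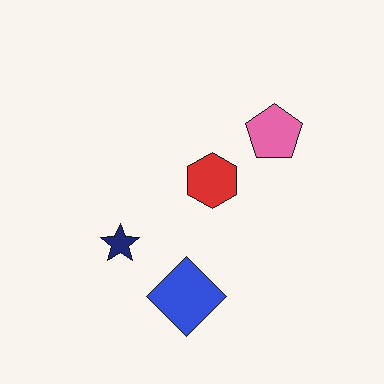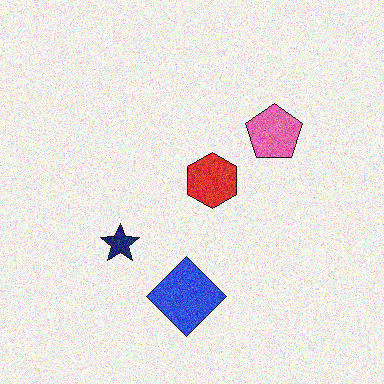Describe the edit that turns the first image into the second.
The transformation is: degraded with moderate additive noise.

Random speckle covers the whole image, including the flat background.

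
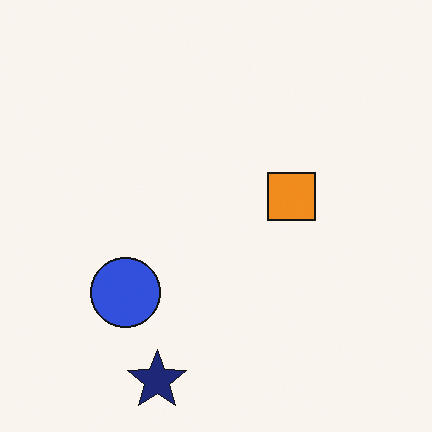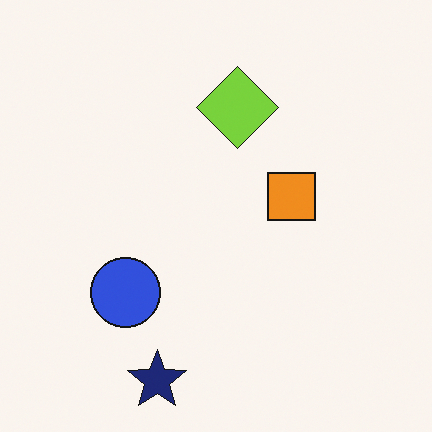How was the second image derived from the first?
The image was overlaid with an additional lime diamond.

A lime diamond appears in the second image that is absent from the first.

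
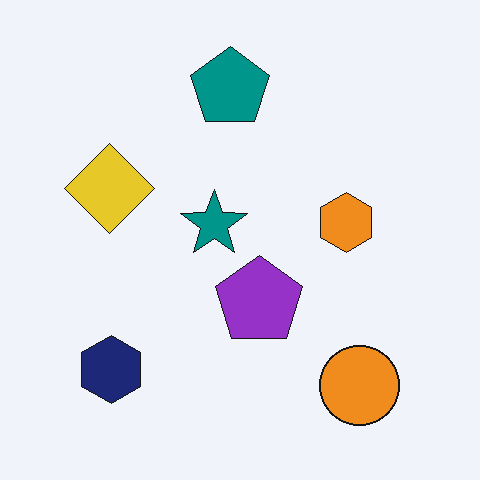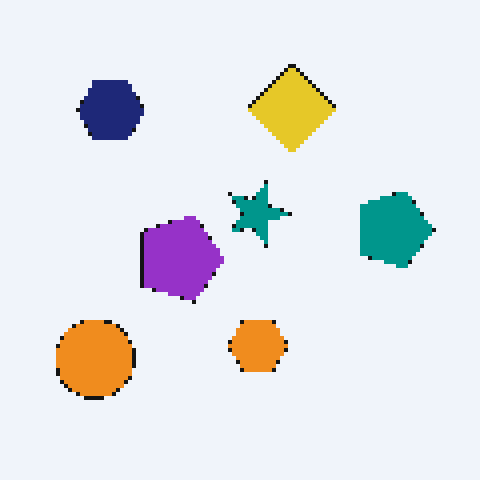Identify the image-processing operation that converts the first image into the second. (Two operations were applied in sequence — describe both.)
The second image is the first mildly pixelated, then rotated 90° clockwise.

Shapes are reduced to large square blocks; fine edges and outlines are lost — a downscale-then-upscale (mosaic) effect. The orange circle sits in the bottom-right of the first image and the bottom-left of the second — consistent with a whole-image 90° clockwise rotation.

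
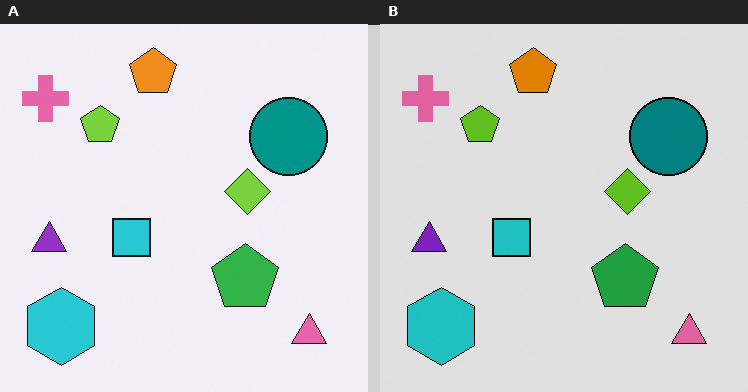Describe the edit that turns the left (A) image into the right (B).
This is the original image moderately posterized.

Each flat color has snapped to a coarser quantized level — most visibly, the near-white background has dropped to a flat grey.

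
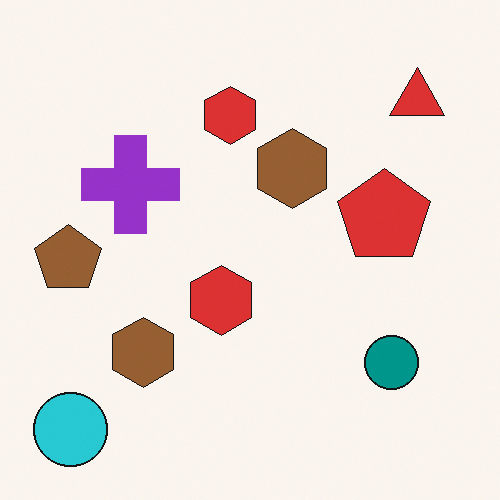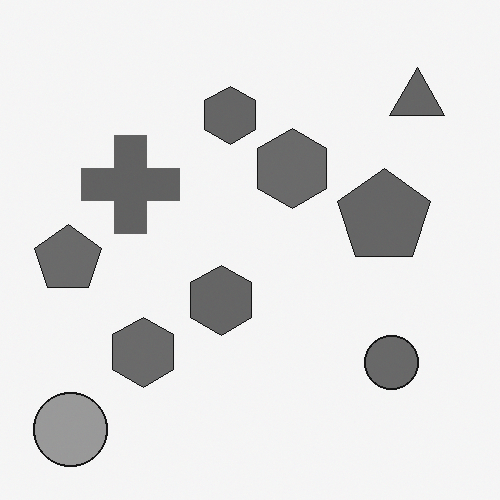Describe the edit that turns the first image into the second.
Converted to grayscale.

All color is removed — every shape is now a shade of grey.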